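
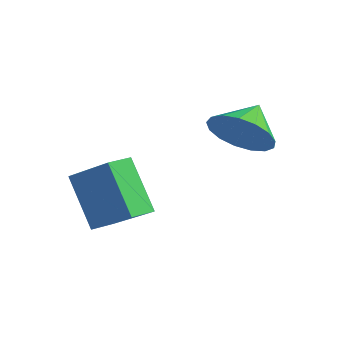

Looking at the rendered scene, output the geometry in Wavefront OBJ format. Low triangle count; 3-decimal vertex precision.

v -1.064 -1.162 -0.123
v -2.215 -1.203 1.513
v -1.192 -0.345 -0.192
v -2.342 -0.385 1.443
v 0.542 -0.815 1.017
v -0.608 -0.855 2.652
v 0.415 0.003 0.947
v -0.736 -0.038 2.583
v 1.081 2.388 3.612
v 1.863 2.317 4.294
v 0.579 3.352 4.288
v 2.029 2.641 3.955
v 1.979 2.907 3.537
v 1.722 3.055 3.137
v 1.319 3.049 2.845
v 0.861 2.892 2.729
v 0.453 2.62 2.816
v 0.19 2.294 3.084
v 0.13 1.99 3.474
v 0.288 1.777 3.895
v 0.628 1.704 4.251
v 1.071 1.788 4.461
v 1.517 2.009 4.476
f 2 4 1
f 5 2 1
f 1 4 3
f 3 5 1
f 2 8 4
f 6 2 5
f 6 8 2
f 4 8 3
f 7 5 3
f 3 8 7
f 7 6 5
f 8 6 7
f 10 9 12
f 10 12 11
f 12 9 13
f 12 13 11
f 13 9 14
f 13 14 11
f 14 9 15
f 14 15 11
f 15 9 16
f 15 16 11
f 16 9 17
f 16 17 11
f 17 9 18
f 17 18 11
f 18 9 19
f 18 19 11
f 19 9 20
f 19 20 11
f 20 9 21
f 20 21 11
f 21 9 22
f 21 22 11
f 22 9 23
f 22 23 11
f 23 9 10
f 23 10 11



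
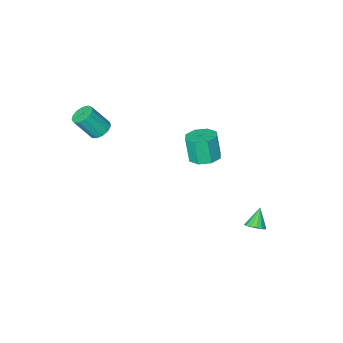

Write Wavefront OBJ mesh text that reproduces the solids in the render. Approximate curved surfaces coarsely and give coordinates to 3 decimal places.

v -2.661 3.975 -3.703
v -2.369 3.477 -3.756
v -3.259 3.525 -2.777
v -2.204 3.643 -3.569
v -2.162 3.899 -3.417
v -2.253 4.175 -3.342
v -2.454 4.397 -3.363
v -2.71 4.507 -3.475
v -2.953 4.473 -3.649
v -3.118 4.307 -3.836
v -3.16 4.051 -3.988
v -3.069 3.775 -4.063
v -2.868 3.553 -4.042
v -2.612 3.444 -3.93
v 2.996 -1.74 2.574
v 3.487 -1.941 2.198
v 4.255 -2.402 3.451
v 3.764 -2.2 3.826
v 3.559 -1.592 2.283
v 4.326 -2.053 3.536
v 3.451 -1.29 2.46
v 4.219 -1.751 3.713
v 3.2 -1.13 2.673
v 3.967 -1.591 3.926
v 2.883 -1.164 2.854
v 3.651 -1.625 4.107
v 2.603 -1.381 2.946
v 3.37 -1.842 4.199
v 2.447 -1.712 2.92
v 3.215 -2.173 4.173
v 2.466 -2.051 2.784
v 3.233 -2.512 4.037
v 2.653 -2.292 2.581
v 3.421 -2.752 3.834
v 2.949 -2.357 2.375
v 3.717 -2.818 3.628
v 3.26 -2.226 2.233
v 4.028 -2.687 3.486
v -3.28 -1.716 -2.708
v -2.547 -1.212 -2.573
v -2.546 -1.62 -1.057
v -3.28 -2.124 -1.192
v -3.131 -0.859 -2.477
v -3.13 -1.267 -0.961
v -3.802 -1.008 -2.517
v -3.802 -1.416 -1.001
v -4.168 -1.572 -2.669
v -4.167 -1.98 -1.153
v -4.014 -2.22 -2.843
v -4.013 -2.628 -1.327
v -3.43 -2.573 -2.939
v -3.429 -2.981 -1.423
v -2.758 -2.424 -2.899
v -2.758 -2.832 -1.383
v -2.393 -1.86 -2.747
v -2.392 -2.268 -1.231
f 2 1 4
f 2 4 3
f 4 1 5
f 4 5 3
f 5 1 6
f 5 6 3
f 6 1 7
f 6 7 3
f 7 1 8
f 7 8 3
f 8 1 9
f 8 9 3
f 9 1 10
f 9 10 3
f 10 1 11
f 10 11 3
f 11 1 12
f 11 12 3
f 12 1 13
f 12 13 3
f 13 1 14
f 13 14 3
f 14 1 2
f 14 2 3
f 16 15 19
f 16 19 17
f 17 19 20
f 17 20 18
f 19 15 21
f 19 21 20
f 20 21 22
f 20 22 18
f 21 15 23
f 21 23 22
f 22 23 24
f 22 24 18
f 23 15 25
f 23 25 24
f 24 25 26
f 24 26 18
f 25 15 27
f 25 27 26
f 26 27 28
f 26 28 18
f 27 15 29
f 27 29 28
f 28 29 30
f 28 30 18
f 29 15 31
f 29 31 30
f 30 31 32
f 30 32 18
f 31 15 33
f 31 33 32
f 32 33 34
f 32 34 18
f 33 15 35
f 33 35 34
f 34 35 36
f 34 36 18
f 35 15 37
f 35 37 36
f 36 37 38
f 36 38 18
f 37 15 16
f 37 16 38
f 38 16 17
f 38 17 18
f 40 39 43
f 40 43 41
f 41 43 44
f 41 44 42
f 43 39 45
f 43 45 44
f 44 45 46
f 44 46 42
f 45 39 47
f 45 47 46
f 46 47 48
f 46 48 42
f 47 39 49
f 47 49 48
f 48 49 50
f 48 50 42
f 49 39 51
f 49 51 50
f 50 51 52
f 50 52 42
f 51 39 53
f 51 53 52
f 52 53 54
f 52 54 42
f 53 39 55
f 53 55 54
f 54 55 56
f 54 56 42
f 55 39 40
f 55 40 56
f 56 40 41
f 56 41 42



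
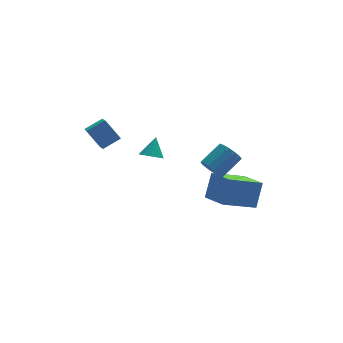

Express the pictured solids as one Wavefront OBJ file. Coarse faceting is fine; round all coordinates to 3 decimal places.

v 0.469 -2.738 -1.257
v 0.872 -3.039 -1.669
v 1.914 -2.623 -0.954
v 1.511 -2.322 -0.543
v 0.835 -2.729 -1.795
v 1.876 -2.313 -1.08
v 0.699 -2.422 -1.777
v 1.741 -2.006 -1.062
v 0.502 -2.199 -1.619
v 1.544 -1.783 -0.904
v 0.296 -2.121 -1.365
v 1.338 -1.705 -0.65
v 0.137 -2.208 -1.082
v 1.178 -1.792 -0.367
v 0.066 -2.437 -0.846
v 1.108 -2.021 -0.131
v 0.104 -2.747 -0.72
v 1.145 -2.331 -0.005
v 0.239 -3.054 -0.738
v 1.281 -2.638 -0.023
v 0.436 -3.277 -0.896
v 1.478 -2.861 -0.181
v 0.642 -3.355 -1.15
v 1.684 -2.939 -0.435
v 0.802 -3.268 -1.433
v 1.843 -2.852 -0.718
v 2.632 -2.786 -4.375
v 0.957 -2.921 -3.651
v 2.296 -1.304 -4.875
v 0.621 -1.439 -4.151
v 3.119 -2.261 -3.149
v 1.444 -2.396 -2.425
v 2.783 -0.779 -3.649
v 1.108 -0.914 -2.925
v -1.938 -1.39 -0.743
v -1.491 -1.775 -0.716
v -1.542 -0.87 0.103
v -1.39 -1.499 -0.933
v -1.499 -1.183 -1.077
v -1.775 -0.945 -1.094
v -2.113 -0.878 -0.977
v -2.385 -1.006 -0.77
v -2.486 -1.282 -0.554
v -2.378 -1.598 -0.409
v -2.102 -1.836 -0.392
v -1.763 -1.903 -0.51
v -4.393 0.868 0.12
v -4.505 -0.039 0.637
v -3.518 1.001 0.541
v -3.63 0.094 1.058
v -3.85 0.266 -0.818
v -3.962 -0.641 -0.301
v -2.975 0.399 -0.397
v -3.087 -0.508 0.12
f 2 1 5
f 2 5 3
f 3 5 6
f 3 6 4
f 5 1 7
f 5 7 6
f 6 7 8
f 6 8 4
f 7 1 9
f 7 9 8
f 8 9 10
f 8 10 4
f 9 1 11
f 9 11 10
f 10 11 12
f 10 12 4
f 11 1 13
f 11 13 12
f 12 13 14
f 12 14 4
f 13 1 15
f 13 15 14
f 14 15 16
f 14 16 4
f 15 1 17
f 15 17 16
f 16 17 18
f 16 18 4
f 17 1 19
f 17 19 18
f 18 19 20
f 18 20 4
f 19 1 21
f 19 21 20
f 20 21 22
f 20 22 4
f 21 1 23
f 21 23 22
f 22 23 24
f 22 24 4
f 23 1 25
f 23 25 24
f 24 25 26
f 24 26 4
f 25 1 2
f 25 2 26
f 26 2 3
f 26 3 4
f 28 30 27
f 31 28 27
f 27 30 29
f 29 31 27
f 28 34 30
f 32 28 31
f 32 34 28
f 30 34 29
f 33 31 29
f 29 34 33
f 33 32 31
f 34 32 33
f 36 35 38
f 36 38 37
f 38 35 39
f 38 39 37
f 39 35 40
f 39 40 37
f 40 35 41
f 40 41 37
f 41 35 42
f 41 42 37
f 42 35 43
f 42 43 37
f 43 35 44
f 43 44 37
f 44 35 45
f 44 45 37
f 45 35 46
f 45 46 37
f 46 35 36
f 46 36 37
f 48 50 47
f 51 48 47
f 47 50 49
f 49 51 47
f 48 54 50
f 52 48 51
f 52 54 48
f 50 54 49
f 53 51 49
f 49 54 53
f 53 52 51
f 54 52 53



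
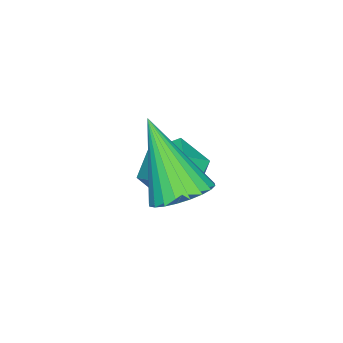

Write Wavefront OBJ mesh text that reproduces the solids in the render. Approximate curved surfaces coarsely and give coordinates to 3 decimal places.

v -0.921 0.205 -0.678
v -0.403 -0.06 -0.226
v -0.657 -0.64 -1.474
v -0.139 -0.905 -1.022
v -0.851 -0.972 -0.847
v -1.014 -0.45 -0.354
v -0.046 -0.25 -1.346
v -0.209 0.272 -0.853
v 0.137 -0.341 -0.639
v -0.36 -0.787 -0.33
v -0.7 0.087 -1.37
v -1.197 -0.359 -1.061
v 0.947 0.61 0.13
v 1.245 0.118 -0.1
v 0.493 -0.31 1.51
v 1.421 0.223 0.028
v 1.524 0.388 0.172
v 1.54 0.587 0.309
v 1.465 0.789 0.419
v 1.312 0.964 0.485
v 1.102 1.085 0.497
v 0.87 1.133 0.453
v 0.649 1.102 0.36
v 0.473 0.996 0.231
v 0.37 0.832 0.088
v 0.354 0.633 -0.05
v 0.429 0.431 -0.16
v 0.582 0.256 -0.226
v 0.792 0.135 -0.238
v 1.024 0.087 -0.194
f 1 12 6
f 1 6 2
f 1 2 8
f 1 8 11
f 1 11 12
f 2 6 10
f 6 12 5
f 12 11 3
f 11 8 7
f 8 2 9
f 4 10 5
f 4 5 3
f 4 3 7
f 4 7 9
f 4 9 10
f 5 10 6
f 3 5 12
f 7 3 11
f 9 7 8
f 10 9 2
f 14 13 16
f 14 16 15
f 16 13 17
f 16 17 15
f 17 13 18
f 17 18 15
f 18 13 19
f 18 19 15
f 19 13 20
f 19 20 15
f 20 13 21
f 20 21 15
f 21 13 22
f 21 22 15
f 22 13 23
f 22 23 15
f 23 13 24
f 23 24 15
f 24 13 25
f 24 25 15
f 25 13 26
f 25 26 15
f 26 13 27
f 26 27 15
f 27 13 28
f 27 28 15
f 28 13 29
f 28 29 15
f 29 13 30
f 29 30 15
f 30 13 14
f 30 14 15



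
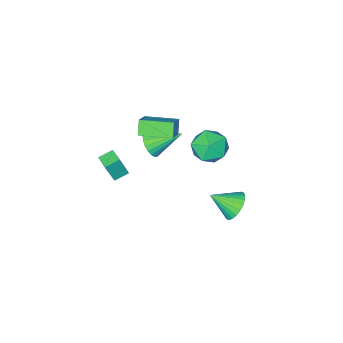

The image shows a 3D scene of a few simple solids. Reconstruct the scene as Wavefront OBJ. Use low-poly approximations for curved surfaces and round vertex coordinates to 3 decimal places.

v -2.44 3.436 0.187
v -1.939 3.274 -0.556
v -1.46 2.584 1.033
v -1.787 3.571 -0.433
v -1.734 3.847 -0.216
v -1.789 4.06 0.062
v -1.943 4.179 0.36
v -2.172 4.184 0.631
v -2.442 4.076 0.834
v -2.712 3.87 0.939
v -2.94 3.598 0.929
v -3.092 3.302 0.806
v -3.145 3.026 0.589
v -3.09 2.812 0.311
v -2.936 2.694 0.014
v -2.707 2.688 -0.257
v -2.437 2.797 -0.461
v -2.167 3.002 -0.565
v -2.932 1.061 1.619
v -2.073 1.134 2.374
v -3.907 0.046 2.826
v -3.048 0.119 3.581
v -3.664 1.05 3.323
v -3.062 1.677 2.576
v -2.918 -0.497 2.624
v -2.316 0.13 1.877
v -2.064 0.171 2.995
v -2.525 1.127 3.427
v -3.455 0.053 1.773
v -3.916 1.009 2.205
v -0.314 -3.502 -0.668
v 0.134 -3.696 0.633
v -0.079 -2.563 -0.609
v 0.368 -2.756 0.692
v 0.492 -3.684 -0.972
v 0.939 -3.877 0.329
v 0.726 -2.744 -0.913
v 1.174 -2.938 0.388
v -2.932 -2.043 1.483
v -3.311 -2.452 2.264
v -2.064 -1.35 2.268
v -2.443 -1.76 3.049
v -1.697 -3.44 1.351
v -2.076 -3.85 2.132
v -0.829 -2.748 2.136
v -1.208 -3.157 2.917
v -2.409 -3.758 -0.472
v -1.767 -3.435 0.018
v -3.691 -2.702 0.512
v -1.781 -3.197 -0.255
v -1.903 -3.057 -0.565
v -2.113 -3.037 -0.859
v -2.374 -3.143 -1.086
v -2.641 -3.354 -1.207
v -2.868 -3.636 -1.201
v -3.016 -3.938 -1.069
v -3.059 -4.21 -0.833
v -2.99 -4.403 -0.536
v -2.82 -4.485 -0.227
v -2.579 -4.441 0.04
v -2.309 -4.279 0.218
v -2.056 -4.027 0.276
v -1.865 -3.728 0.206
f 2 1 4
f 2 4 3
f 4 1 5
f 4 5 3
f 5 1 6
f 5 6 3
f 6 1 7
f 6 7 3
f 7 1 8
f 7 8 3
f 8 1 9
f 8 9 3
f 9 1 10
f 9 10 3
f 10 1 11
f 10 11 3
f 11 1 12
f 11 12 3
f 12 1 13
f 12 13 3
f 13 1 14
f 13 14 3
f 14 1 15
f 14 15 3
f 15 1 16
f 15 16 3
f 16 1 17
f 16 17 3
f 17 1 18
f 17 18 3
f 18 1 2
f 18 2 3
f 19 30 24
f 19 24 20
f 19 20 26
f 19 26 29
f 19 29 30
f 20 24 28
f 24 30 23
f 30 29 21
f 29 26 25
f 26 20 27
f 22 28 23
f 22 23 21
f 22 21 25
f 22 25 27
f 22 27 28
f 23 28 24
f 21 23 30
f 25 21 29
f 27 25 26
f 28 27 20
f 32 34 31
f 35 32 31
f 31 34 33
f 33 35 31
f 32 38 34
f 36 32 35
f 36 38 32
f 34 38 33
f 37 35 33
f 33 38 37
f 37 36 35
f 38 36 37
f 40 42 39
f 43 40 39
f 39 42 41
f 41 43 39
f 40 46 42
f 44 40 43
f 44 46 40
f 42 46 41
f 45 43 41
f 41 46 45
f 45 44 43
f 46 44 45
f 48 47 50
f 48 50 49
f 50 47 51
f 50 51 49
f 51 47 52
f 51 52 49
f 52 47 53
f 52 53 49
f 53 47 54
f 53 54 49
f 54 47 55
f 54 55 49
f 55 47 56
f 55 56 49
f 56 47 57
f 56 57 49
f 57 47 58
f 57 58 49
f 58 47 59
f 58 59 49
f 59 47 60
f 59 60 49
f 60 47 61
f 60 61 49
f 61 47 62
f 61 62 49
f 62 47 63
f 62 63 49
f 63 47 48
f 63 48 49



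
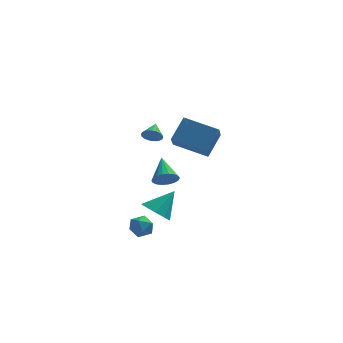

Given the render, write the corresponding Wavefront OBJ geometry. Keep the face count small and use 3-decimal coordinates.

v -2.565 -1.916 -3.678
v -2.068 -1.389 -3.294
v -1.852 -2.931 -3.206
v -1.355 -2.404 -2.822
v -2.129 -2.497 -2.567
v -2.569 -1.87 -2.859
v -1.351 -2.45 -3.641
v -1.791 -1.823 -3.933
v -1.317 -1.719 -3.271
v -1.798 -1.748 -2.608
v -2.122 -2.572 -3.892
v -2.603 -2.601 -3.229
v -1.362 -1.33 3.648
v -1.15 -1.088 3.106
v -1.198 -0.39 4.132
v -1.391 -1.038 3.09
v -1.626 -1.032 3.16
v -1.822 -1.072 3.303
v -1.948 -1.151 3.499
v -1.984 -1.257 3.718
v -1.926 -1.374 3.926
v -1.782 -1.485 4.091
v -1.574 -1.572 4.19
v -1.334 -1.622 4.205
v -1.098 -1.628 4.136
v -0.902 -1.588 3.993
v -0.777 -1.509 3.797
v -0.74 -1.403 3.578
v -0.799 -1.285 3.37
v -0.943 -1.175 3.204
v -0.74 1.746 -1.539
v -0.008 2.05 -1.785
v -1.04 3.274 -0.541
v -0.24 2.174 -2.044
v -0.571 2.213 -2.204
v -0.935 2.159 -2.231
v -1.261 2.024 -2.122
v -1.483 1.833 -1.897
v -1.559 1.625 -1.601
v -1.472 1.441 -1.293
v -1.24 1.317 -1.033
v -0.909 1.279 -0.874
v -0.544 1.332 -0.846
v -0.219 1.467 -0.956
v 0.004 1.658 -1.181
v 0.079 1.866 -1.476
v -1.285 0.651 -3.699
v -0.826 1.265 -4.432
v -0.215 1.449 -2.361
v -1.351 1.582 -4.201
v -1.851 1.544 -3.779
v -2.134 1.165 -3.327
v -2.093 0.589 -3.016
v -1.744 0.037 -2.967
v -1.219 -0.28 -3.197
v -0.719 -0.242 -3.619
v -0.436 0.137 -4.072
v -0.477 0.713 -4.382
v 1.777 -1.174 1.957
v 1.721 -2.879 3.248
v -0.216 -0.615 2.609
v -0.272 -2.321 3.9
v 2.452 -0.239 3.22
v 2.396 -1.945 4.511
v 0.459 0.319 3.872
v 0.403 -1.386 5.163
f 1 12 6
f 1 6 2
f 1 2 8
f 1 8 11
f 1 11 12
f 2 6 10
f 6 12 5
f 12 11 3
f 11 8 7
f 8 2 9
f 4 10 5
f 4 5 3
f 4 3 7
f 4 7 9
f 4 9 10
f 5 10 6
f 3 5 12
f 7 3 11
f 9 7 8
f 10 9 2
f 14 13 16
f 14 16 15
f 16 13 17
f 16 17 15
f 17 13 18
f 17 18 15
f 18 13 19
f 18 19 15
f 19 13 20
f 19 20 15
f 20 13 21
f 20 21 15
f 21 13 22
f 21 22 15
f 22 13 23
f 22 23 15
f 23 13 24
f 23 24 15
f 24 13 25
f 24 25 15
f 25 13 26
f 25 26 15
f 26 13 27
f 26 27 15
f 27 13 28
f 27 28 15
f 28 13 29
f 28 29 15
f 29 13 30
f 29 30 15
f 30 13 14
f 30 14 15
f 32 31 34
f 32 34 33
f 34 31 35
f 34 35 33
f 35 31 36
f 35 36 33
f 36 31 37
f 36 37 33
f 37 31 38
f 37 38 33
f 38 31 39
f 38 39 33
f 39 31 40
f 39 40 33
f 40 31 41
f 40 41 33
f 41 31 42
f 41 42 33
f 42 31 43
f 42 43 33
f 43 31 44
f 43 44 33
f 44 31 45
f 44 45 33
f 45 31 46
f 45 46 33
f 46 31 32
f 46 32 33
f 48 47 50
f 48 50 49
f 50 47 51
f 50 51 49
f 51 47 52
f 51 52 49
f 52 47 53
f 52 53 49
f 53 47 54
f 53 54 49
f 54 47 55
f 54 55 49
f 55 47 56
f 55 56 49
f 56 47 57
f 56 57 49
f 57 47 58
f 57 58 49
f 58 47 48
f 58 48 49
f 60 62 59
f 63 60 59
f 59 62 61
f 61 63 59
f 60 66 62
f 64 60 63
f 64 66 60
f 62 66 61
f 65 63 61
f 61 66 65
f 65 64 63
f 66 64 65



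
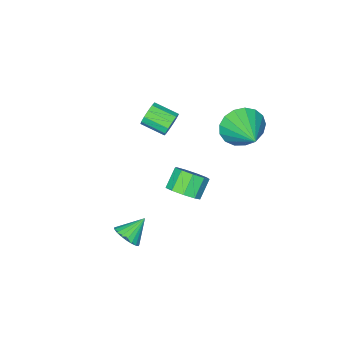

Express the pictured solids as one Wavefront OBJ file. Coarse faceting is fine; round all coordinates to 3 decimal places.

v -1.017 -0.47 -0.852
v -0.418 -0.506 -0.264
v -1.204 -0.766 0.52
v -1.803 -0.73 -0.068
v -0.629 0.027 -0.298
v -1.414 -0.232 0.486
v -1.021 0.328 -0.591
v -1.806 0.069 0.193
v -1.411 0.255 -1.007
v -2.197 -0.004 -0.222
v -1.618 -0.157 -1.349
v -2.403 -0.417 -0.565
v -1.543 -0.716 -1.46
v -2.328 -0.975 -0.675
v -1.222 -1.16 -1.286
v -2.008 -1.419 -0.501
v -0.806 -1.281 -0.909
v -1.591 -1.541 -0.124
v -0.488 -1.023 -0.506
v -1.274 -1.283 0.279
v -2.151 -2.527 1.978
v -1.919 -2.224 2.516
v -1.417 -3.29 2.9
v -1.649 -3.593 2.362
v -2.257 -2.351 2.605
v -1.755 -3.417 2.989
v -2.561 -2.534 2.495
v -2.059 -3.6 2.879
v -2.735 -2.714 2.221
v -2.233 -3.781 2.605
v -2.724 -2.835 1.869
v -2.222 -3.902 2.253
v -2.531 -2.859 1.552
v -2.029 -3.925 1.936
v -2.217 -2.776 1.371
v -1.715 -3.843 1.755
v -1.882 -2.615 1.382
v -1.38 -3.681 1.766
v -1.633 -2.425 1.582
v -1.131 -3.492 1.966
v -1.548 -2.268 1.908
v -1.046 -3.335 2.292
v -1.655 -2.193 2.257
v -1.152 -3.259 2.641
v 2.19 -0.551 -1.924
v 2.549 -0.943 -1.438
v 1.23 -0.429 -1.116
v 2.639 -0.665 -1.373
v 2.652 -0.367 -1.403
v 2.584 -0.101 -1.523
v 2.449 0.087 -1.712
v 2.268 0.165 -1.938
v 2.074 0.119 -2.162
v 1.9 -0.043 -2.344
v 1.776 -0.292 -2.454
v 1.724 -0.586 -2.472
v 1.752 -0.874 -2.395
v 1.855 -1.106 -2.237
v 2.017 -1.243 -2.025
v 2.208 -1.259 -1.795
v 2.396 -1.153 -1.588
v -3.83 0.318 2.838
v -3.274 0.423 1.906
v -3.09 1.942 3.462
v -3.725 0.666 1.81
v -4.201 0.829 1.949
v -4.591 0.875 2.292
v -4.807 0.793 2.76
v -4.799 0.603 3.246
v -4.569 0.347 3.638
v -4.169 0.085 3.847
v -3.692 -0.124 3.825
v -3.246 -0.231 3.576
v -2.934 -0.213 3.159
v -2.826 -0.073 2.668
v -2.949 0.157 2.216
f 2 1 5
f 2 5 3
f 3 5 6
f 3 6 4
f 5 1 7
f 5 7 6
f 6 7 8
f 6 8 4
f 7 1 9
f 7 9 8
f 8 9 10
f 8 10 4
f 9 1 11
f 9 11 10
f 10 11 12
f 10 12 4
f 11 1 13
f 11 13 12
f 12 13 14
f 12 14 4
f 13 1 15
f 13 15 14
f 14 15 16
f 14 16 4
f 15 1 17
f 15 17 16
f 16 17 18
f 16 18 4
f 17 1 19
f 17 19 18
f 18 19 20
f 18 20 4
f 19 1 2
f 19 2 20
f 20 2 3
f 20 3 4
f 22 21 25
f 22 25 23
f 23 25 26
f 23 26 24
f 25 21 27
f 25 27 26
f 26 27 28
f 26 28 24
f 27 21 29
f 27 29 28
f 28 29 30
f 28 30 24
f 29 21 31
f 29 31 30
f 30 31 32
f 30 32 24
f 31 21 33
f 31 33 32
f 32 33 34
f 32 34 24
f 33 21 35
f 33 35 34
f 34 35 36
f 34 36 24
f 35 21 37
f 35 37 36
f 36 37 38
f 36 38 24
f 37 21 39
f 37 39 38
f 38 39 40
f 38 40 24
f 39 21 41
f 39 41 40
f 40 41 42
f 40 42 24
f 41 21 43
f 41 43 42
f 42 43 44
f 42 44 24
f 43 21 22
f 43 22 44
f 44 22 23
f 44 23 24
f 46 45 48
f 46 48 47
f 48 45 49
f 48 49 47
f 49 45 50
f 49 50 47
f 50 45 51
f 50 51 47
f 51 45 52
f 51 52 47
f 52 45 53
f 52 53 47
f 53 45 54
f 53 54 47
f 54 45 55
f 54 55 47
f 55 45 56
f 55 56 47
f 56 45 57
f 56 57 47
f 57 45 58
f 57 58 47
f 58 45 59
f 58 59 47
f 59 45 60
f 59 60 47
f 60 45 61
f 60 61 47
f 61 45 46
f 61 46 47
f 63 62 65
f 63 65 64
f 65 62 66
f 65 66 64
f 66 62 67
f 66 67 64
f 67 62 68
f 67 68 64
f 68 62 69
f 68 69 64
f 69 62 70
f 69 70 64
f 70 62 71
f 70 71 64
f 71 62 72
f 71 72 64
f 72 62 73
f 72 73 64
f 73 62 74
f 73 74 64
f 74 62 75
f 74 75 64
f 75 62 76
f 75 76 64
f 76 62 63
f 76 63 64



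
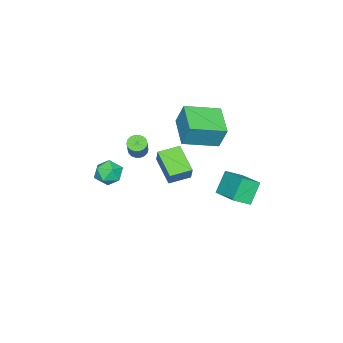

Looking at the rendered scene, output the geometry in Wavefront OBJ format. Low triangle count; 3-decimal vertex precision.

v 3.35 -0.071 0.698
v 4.056 0.366 1.028
v 3.724 -1.246 1.452
v 4.43 -0.809 1.782
v 3.604 -0.575 2.029
v 3.373 0.152 1.563
v 4.407 -1.032 0.917
v 4.176 -0.305 0.451
v 4.71 -0.228 1.164
v 4.213 0.055 1.851
v 3.567 -0.935 0.629
v 3.07 -0.652 1.316
v -3.57 0.175 -3.447
v -4.499 -1.248 -2.449
v -3.041 0.606 -2.341
v -3.97 -0.817 -1.343
v -2.49 -0.663 -3.637
v -3.419 -2.086 -2.639
v -1.961 -0.232 -2.531
v -2.89 -1.655 -1.533
v 0.185 -0.972 0.709
v 0.468 -0.634 0.349
v 1.479 -0.03 1.71
v 1.195 -0.368 2.071
v 0.277 -0.487 0.425
v 1.287 0.118 1.787
v 0.067 -0.435 0.558
v 1.077 0.169 1.92
v -0.12 -0.49 0.721
v 0.891 0.114 2.083
v -0.246 -0.641 0.882
v 0.765 -0.037 2.243
v -0.287 -0.857 1.008
v 0.724 -0.253 2.37
v -0.234 -1.096 1.075
v 0.776 -0.492 2.437
v -0.099 -1.31 1.07
v 0.912 -0.706 2.431
v 0.093 -1.458 0.993
v 1.103 -0.853 2.355
v 0.303 -1.509 0.86
v 1.313 -0.905 2.222
v 0.489 -1.454 0.697
v 1.5 -0.85 2.059
v 0.615 -1.303 0.537
v 1.626 -0.699 1.898
v 0.656 -1.087 0.41
v 1.667 -0.483 1.772
v 0.604 -0.848 0.343
v 1.614 -0.244 1.705
v -4.106 3.289 -2.432
v -3.33 2.587 -1.845
v -3.053 5.014 -1.761
v -2.276 4.312 -1.175
v -3.184 3.228 -3.725
v -2.407 2.526 -3.139
v -2.13 4.953 -3.055
v -1.354 4.251 -2.468
v -1.581 0.381 2.573
v -1.538 0.935 4.009
v -3.082 1.87 2.043
v -3.039 2.424 3.479
v -0.081 1.696 2.021
v -0.038 2.25 3.457
v -1.582 3.185 1.491
v -1.539 3.739 2.927
f 1 12 6
f 1 6 2
f 1 2 8
f 1 8 11
f 1 11 12
f 2 6 10
f 6 12 5
f 12 11 3
f 11 8 7
f 8 2 9
f 4 10 5
f 4 5 3
f 4 3 7
f 4 7 9
f 4 9 10
f 5 10 6
f 3 5 12
f 7 3 11
f 9 7 8
f 10 9 2
f 14 16 13
f 17 14 13
f 13 16 15
f 15 17 13
f 14 20 16
f 18 14 17
f 18 20 14
f 16 20 15
f 19 17 15
f 15 20 19
f 19 18 17
f 20 18 19
f 22 21 25
f 22 25 23
f 23 25 26
f 23 26 24
f 25 21 27
f 25 27 26
f 26 27 28
f 26 28 24
f 27 21 29
f 27 29 28
f 28 29 30
f 28 30 24
f 29 21 31
f 29 31 30
f 30 31 32
f 30 32 24
f 31 21 33
f 31 33 32
f 32 33 34
f 32 34 24
f 33 21 35
f 33 35 34
f 34 35 36
f 34 36 24
f 35 21 37
f 35 37 36
f 36 37 38
f 36 38 24
f 37 21 39
f 37 39 38
f 38 39 40
f 38 40 24
f 39 21 41
f 39 41 40
f 40 41 42
f 40 42 24
f 41 21 43
f 41 43 42
f 42 43 44
f 42 44 24
f 43 21 45
f 43 45 44
f 44 45 46
f 44 46 24
f 45 21 47
f 45 47 46
f 46 47 48
f 46 48 24
f 47 21 49
f 47 49 48
f 48 49 50
f 48 50 24
f 49 21 22
f 49 22 50
f 50 22 23
f 50 23 24
f 52 54 51
f 55 52 51
f 51 54 53
f 53 55 51
f 52 58 54
f 56 52 55
f 56 58 52
f 54 58 53
f 57 55 53
f 53 58 57
f 57 56 55
f 58 56 57
f 60 62 59
f 63 60 59
f 59 62 61
f 61 63 59
f 60 66 62
f 64 60 63
f 64 66 60
f 62 66 61
f 65 63 61
f 61 66 65
f 65 64 63
f 66 64 65



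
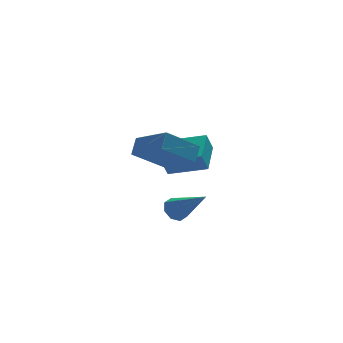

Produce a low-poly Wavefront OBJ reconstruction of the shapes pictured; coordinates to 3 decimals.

v 2.17 0.742 0.336
v 1.829 0.662 1.219
v 2.992 2.311 0.794
v 2.652 2.232 1.677
v 3.708 -0.212 0.843
v 3.368 -0.291 1.726
v 4.531 1.358 1.301
v 4.19 1.278 2.184
v 2.177 -0.257 -1.411
v 2.644 -0.411 -1.865
v 3.043 -1.703 -0.029
v 2.79 -0.029 -1.556
v 2.576 0.22 -1.162
v 2.129 0.19 -0.913
v 1.709 -0.102 -0.956
v 1.564 -0.485 -1.265
v 1.777 -0.733 -1.659
v 2.225 -0.703 -1.908
v -0.729 -2.908 3.782
v 0.062 -4.436 4.68
v -0.329 -2.339 4.399
v 0.461 -3.866 5.297
v 0.779 -2.774 2.683
v 1.569 -4.301 3.581
v 1.178 -2.204 3.3
v 1.969 -3.732 4.198
f 2 4 1
f 5 2 1
f 1 4 3
f 3 5 1
f 2 8 4
f 6 2 5
f 6 8 2
f 4 8 3
f 7 5 3
f 3 8 7
f 7 6 5
f 8 6 7
f 10 9 12
f 10 12 11
f 12 9 13
f 12 13 11
f 13 9 14
f 13 14 11
f 14 9 15
f 14 15 11
f 15 9 16
f 15 16 11
f 16 9 17
f 16 17 11
f 17 9 18
f 17 18 11
f 18 9 10
f 18 10 11
f 20 22 19
f 23 20 19
f 19 22 21
f 21 23 19
f 20 26 22
f 24 20 23
f 24 26 20
f 22 26 21
f 25 23 21
f 21 26 25
f 25 24 23
f 26 24 25



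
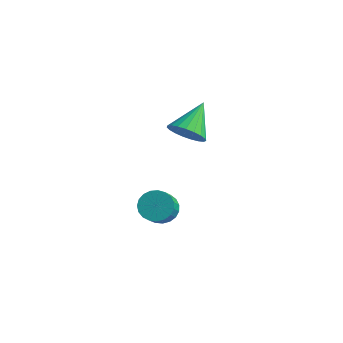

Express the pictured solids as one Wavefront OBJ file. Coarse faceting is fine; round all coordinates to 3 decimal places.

v 3.583 -2.317 0.684
v 4.009 -2.793 0.063
v 4.483 -3.898 1.236
v 4.057 -3.423 1.856
v 4.273 -2.559 0.176
v 4.747 -3.665 1.349
v 4.418 -2.284 0.377
v 4.892 -3.39 1.55
v 4.418 -2.015 0.631
v 4.892 -3.12 1.804
v 4.274 -1.798 0.894
v 4.748 -2.903 2.067
v 4.011 -1.67 1.12
v 4.485 -2.776 2.293
v 3.673 -1.655 1.271
v 4.147 -2.76 2.444
v 3.32 -1.754 1.321
v 3.794 -2.859 2.493
v 3.012 -1.951 1.26
v 3.487 -3.056 2.433
v 2.803 -2.211 1.099
v 3.278 -3.316 2.272
v 2.729 -2.489 0.867
v 3.203 -3.594 2.04
v 2.802 -2.738 0.603
v 3.277 -3.843 1.776
v 3.011 -2.914 0.353
v 3.485 -4.019 1.526
v 3.318 -2.987 0.16
v 3.792 -4.092 1.333
v 3.671 -2.944 0.058
v 4.145 -4.049 1.23
v 1.823 2.337 2.484
v 2.175 1.775 3.337
v 1.657 4.103 3.716
v 2.559 1.932 3.163
v 2.815 2.159 2.872
v 2.9 2.417 2.514
v 2.798 2.66 2.151
v 2.528 2.848 1.845
v 2.136 2.947 1.65
v 1.69 2.941 1.599
v 1.267 2.83 1.701
v 0.94 2.634 1.939
v 0.766 2.387 2.27
v 0.774 2.13 2.639
v 0.964 1.91 2.981
v 1.303 1.763 3.237
v 1.731 1.715 3.363
f 2 1 5
f 2 5 3
f 3 5 6
f 3 6 4
f 5 1 7
f 5 7 6
f 6 7 8
f 6 8 4
f 7 1 9
f 7 9 8
f 8 9 10
f 8 10 4
f 9 1 11
f 9 11 10
f 10 11 12
f 10 12 4
f 11 1 13
f 11 13 12
f 12 13 14
f 12 14 4
f 13 1 15
f 13 15 14
f 14 15 16
f 14 16 4
f 15 1 17
f 15 17 16
f 16 17 18
f 16 18 4
f 17 1 19
f 17 19 18
f 18 19 20
f 18 20 4
f 19 1 21
f 19 21 20
f 20 21 22
f 20 22 4
f 21 1 23
f 21 23 22
f 22 23 24
f 22 24 4
f 23 1 25
f 23 25 24
f 24 25 26
f 24 26 4
f 25 1 27
f 25 27 26
f 26 27 28
f 26 28 4
f 27 1 29
f 27 29 28
f 28 29 30
f 28 30 4
f 29 1 31
f 29 31 30
f 30 31 32
f 30 32 4
f 31 1 2
f 31 2 32
f 32 2 3
f 32 3 4
f 34 33 36
f 34 36 35
f 36 33 37
f 36 37 35
f 37 33 38
f 37 38 35
f 38 33 39
f 38 39 35
f 39 33 40
f 39 40 35
f 40 33 41
f 40 41 35
f 41 33 42
f 41 42 35
f 42 33 43
f 42 43 35
f 43 33 44
f 43 44 35
f 44 33 45
f 44 45 35
f 45 33 46
f 45 46 35
f 46 33 47
f 46 47 35
f 47 33 48
f 47 48 35
f 48 33 49
f 48 49 35
f 49 33 34
f 49 34 35



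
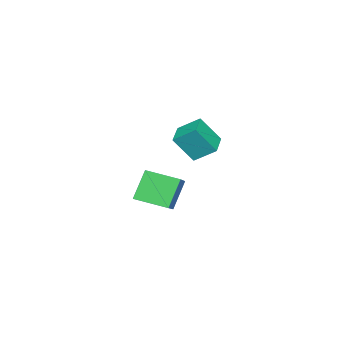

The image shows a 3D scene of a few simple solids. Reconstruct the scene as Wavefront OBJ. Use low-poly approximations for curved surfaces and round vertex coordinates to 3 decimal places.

v -2.598 1.719 -3.877
v -2.082 0.807 -2.439
v -2.877 2.865 -3.05
v -2.36 1.952 -1.612
v -1.24 2.188 -4.068
v -0.723 1.275 -2.63
v -1.518 3.333 -3.241
v -1.002 2.421 -1.803
v 2.647 1.933 -3.288
v 4.304 2.603 -2.285
v 2.217 3.592 -3.688
v 3.875 4.262 -2.684
v 3.605 1.818 -4.796
v 5.263 2.488 -3.792
v 3.176 3.477 -5.195
v 4.833 4.147 -4.192
f 2 4 1
f 5 2 1
f 1 4 3
f 3 5 1
f 2 8 4
f 6 2 5
f 6 8 2
f 4 8 3
f 7 5 3
f 3 8 7
f 7 6 5
f 8 6 7
f 10 12 9
f 13 10 9
f 9 12 11
f 11 13 9
f 10 16 12
f 14 10 13
f 14 16 10
f 12 16 11
f 15 13 11
f 11 16 15
f 15 14 13
f 16 14 15



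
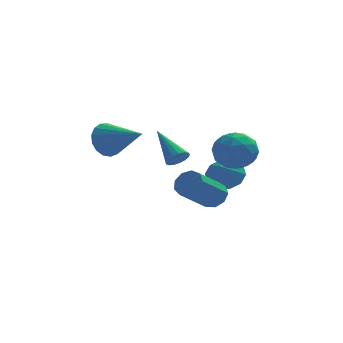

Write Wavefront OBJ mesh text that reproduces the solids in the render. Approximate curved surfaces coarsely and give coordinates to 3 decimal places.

v -3.989 0.235 -0.731
v -3.405 0.506 -1.317
v -2.651 -0.995 0.031
v -3.351 0.764 -0.995
v -3.443 0.902 -0.613
v -3.659 0.886 -0.258
v -3.951 0.722 -0.011
v -4.252 0.445 0.071
v -4.492 0.121 -0.031
v -4.617 -0.177 -0.293
v -4.598 -0.381 -0.656
v -4.439 -0.444 -1.036
v -4.177 -0.351 -1.346
v -3.872 -0.124 -1.515
v -3.593 0.185 -1.505
v 0.791 0.72 -1.009
v 1.752 0.45 -0.983
v 0.408 -0.71 -1.657
v 1.369 -0.98 -1.631
v 0.856 -0.879 -0.78
v 1.092 0.005 -0.38
v 1.068 -0.265 -2.26
v 1.304 0.619 -1.86
v 1.923 -0.158 -1.756
v 1.792 -0.538 -0.842
v 0.368 0.278 -1.798
v 0.237 -0.102 -0.884
v 1.305 0.711 -0.939
v 0.855 -0.971 -1.701
v 0.553 -0.911 -1.201
v 1.118 -1.07 -1.186
v 0.917 0.449 -0.584
v 1.482 0.29 -0.569
v 0.955 -0.491 -0.45
v 0.678 -0.55 -2.071
v 1.243 -0.709 -2.056
v 1.042 0.81 -1.454
v 1.607 0.651 -1.439
v 1.205 0.231 -2.19
v 1.971 0.195 -1.378
v 1.746 -0.646 -1.759
v 1.569 -0.226 -2.129
v 1.708 0.294 -1.894
v 1.894 -0.028 -0.841
v 1.669 -0.869 -1.222
v 1.367 -0.81 -0.722
v 1.506 -0.29 -0.486
v 1.995 -0.386 -1.295
v 0.491 0.609 -1.418
v 0.266 -0.232 -1.799
v 0.654 0.03 -2.154
v 0.793 0.55 -1.918
v 0.414 0.386 -0.881
v 0.189 -0.455 -1.262
v 0.452 -0.554 -0.746
v 0.591 -0.034 -0.511
v 0.165 0.126 -1.345
v 0.058 -2.021 -2.955
v 0.417 -2.558 -3.09
v -0.659 -3.556 -1.981
v -1.018 -3.019 -1.845
v 0.588 -2.344 -2.732
v -0.488 -3.343 -1.622
v 0.512 -1.979 -2.477
v -0.564 -2.978 -1.368
v 0.223 -1.633 -2.446
v -0.853 -2.632 -1.337
v -0.143 -1.469 -2.653
v -1.219 -2.468 -1.544
v -0.415 -1.563 -3.001
v -1.491 -2.561 -1.892
v -0.466 -1.871 -3.327
v -1.542 -2.869 -2.218
v -0.271 -2.249 -3.479
v -1.347 -3.247 -2.37
v 0.077 -2.52 -3.386
v -0.999 -3.519 -2.276
v -1.139 0.828 -2.09
v -0.721 0.78 -1.736
v -1.901 2.152 -1.01
v -0.64 0.965 -1.904
v -0.672 1.118 -2.116
v -0.812 1.205 -2.321
v -1.027 1.206 -2.474
v -1.267 1.121 -2.538
v -1.478 0.968 -2.5
v -1.612 0.783 -2.368
v -1.637 0.609 -2.172
v -1.548 0.485 -1.958
v -1.366 0.44 -1.773
v -1.131 0.483 -1.662
v -0.899 0.606 -1.648
v 0.872 1.666 -3.366
v 1.257 2.137 -2.759
v 0.588 0.954 -2.634
v 0.752 2.299 -2.797
v 0.293 2.219 -3.053
v 0.055 1.928 -3.428
v 0.129 1.536 -3.78
v 0.487 1.194 -3.974
v 0.991 1.032 -3.935
v 1.451 1.112 -3.68
v 1.689 1.404 -3.304
v 1.615 1.795 -2.953
f 2 1 4
f 2 4 3
f 4 1 5
f 4 5 3
f 5 1 6
f 5 6 3
f 6 1 7
f 6 7 3
f 7 1 8
f 7 8 3
f 8 1 9
f 8 9 3
f 9 1 10
f 9 10 3
f 10 1 11
f 10 11 3
f 11 1 12
f 11 12 3
f 12 1 13
f 12 13 3
f 13 1 14
f 13 14 3
f 14 1 15
f 14 15 3
f 15 1 2
f 15 2 3
f 16 53 32
f 53 27 56
f 32 56 21
f 53 56 32
f 16 32 28
f 32 21 33
f 28 33 17
f 32 33 28
f 16 28 37
f 28 17 38
f 37 38 23
f 28 38 37
f 16 37 49
f 37 23 52
f 49 52 26
f 37 52 49
f 16 49 53
f 49 26 57
f 53 57 27
f 49 57 53
f 17 33 44
f 33 21 47
f 44 47 25
f 33 47 44
f 21 56 34
f 56 27 55
f 34 55 20
f 56 55 34
f 27 57 54
f 57 26 50
f 54 50 18
f 57 50 54
f 26 52 51
f 52 23 39
f 51 39 22
f 52 39 51
f 23 38 43
f 38 17 40
f 43 40 24
f 38 40 43
f 19 45 31
f 45 25 46
f 31 46 20
f 45 46 31
f 19 31 29
f 31 20 30
f 29 30 18
f 31 30 29
f 19 29 36
f 29 18 35
f 36 35 22
f 29 35 36
f 19 36 41
f 36 22 42
f 41 42 24
f 36 42 41
f 19 41 45
f 41 24 48
f 45 48 25
f 41 48 45
f 20 46 34
f 46 25 47
f 34 47 21
f 46 47 34
f 18 30 54
f 30 20 55
f 54 55 27
f 30 55 54
f 22 35 51
f 35 18 50
f 51 50 26
f 35 50 51
f 24 42 43
f 42 22 39
f 43 39 23
f 42 39 43
f 25 48 44
f 48 24 40
f 44 40 17
f 48 40 44
f 59 58 62
f 59 62 60
f 60 62 63
f 60 63 61
f 62 58 64
f 62 64 63
f 63 64 65
f 63 65 61
f 64 58 66
f 64 66 65
f 65 66 67
f 65 67 61
f 66 58 68
f 66 68 67
f 67 68 69
f 67 69 61
f 68 58 70
f 68 70 69
f 69 70 71
f 69 71 61
f 70 58 72
f 70 72 71
f 71 72 73
f 71 73 61
f 72 58 74
f 72 74 73
f 73 74 75
f 73 75 61
f 74 58 76
f 74 76 75
f 75 76 77
f 75 77 61
f 76 58 59
f 76 59 77
f 77 59 60
f 77 60 61
f 79 78 81
f 79 81 80
f 81 78 82
f 81 82 80
f 82 78 83
f 82 83 80
f 83 78 84
f 83 84 80
f 84 78 85
f 84 85 80
f 85 78 86
f 85 86 80
f 86 78 87
f 86 87 80
f 87 78 88
f 87 88 80
f 88 78 89
f 88 89 80
f 89 78 90
f 89 90 80
f 90 78 91
f 90 91 80
f 91 78 92
f 91 92 80
f 92 78 79
f 92 79 80
f 94 93 96
f 94 96 95
f 96 93 97
f 96 97 95
f 97 93 98
f 97 98 95
f 98 93 99
f 98 99 95
f 99 93 100
f 99 100 95
f 100 93 101
f 100 101 95
f 101 93 102
f 101 102 95
f 102 93 103
f 102 103 95
f 103 93 104
f 103 104 95
f 104 93 94
f 104 94 95



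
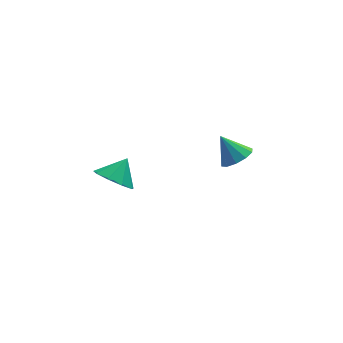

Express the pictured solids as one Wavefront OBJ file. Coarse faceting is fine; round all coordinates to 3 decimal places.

v -3.957 1.905 2.835
v -3.338 1.214 2.772
v -3.283 2.435 3.645
v -3.196 1.672 2.354
v -3.411 2.239 2.161
v -3.881 2.65 2.283
v -4.387 2.712 2.664
v -4.692 2.396 3.125
v -4.653 1.851 3.45
v -4.289 1.331 3.487
v -3.769 1.079 3.219
v 1.443 3.117 2.181
v 1.997 3.665 2.194
v 0.857 3.683 3.219
v 1.641 3.82 1.909
v 1.209 3.707 1.727
v 0.866 3.368 1.719
v 0.744 2.933 1.887
v 0.888 2.568 2.167
v 1.244 2.413 2.453
v 1.676 2.527 2.634
v 2.019 2.866 2.642
v 2.142 3.301 2.474
f 2 1 4
f 2 4 3
f 4 1 5
f 4 5 3
f 5 1 6
f 5 6 3
f 6 1 7
f 6 7 3
f 7 1 8
f 7 8 3
f 8 1 9
f 8 9 3
f 9 1 10
f 9 10 3
f 10 1 11
f 10 11 3
f 11 1 2
f 11 2 3
f 13 12 15
f 13 15 14
f 15 12 16
f 15 16 14
f 16 12 17
f 16 17 14
f 17 12 18
f 17 18 14
f 18 12 19
f 18 19 14
f 19 12 20
f 19 20 14
f 20 12 21
f 20 21 14
f 21 12 22
f 21 22 14
f 22 12 23
f 22 23 14
f 23 12 13
f 23 13 14



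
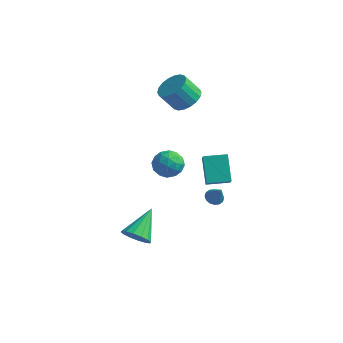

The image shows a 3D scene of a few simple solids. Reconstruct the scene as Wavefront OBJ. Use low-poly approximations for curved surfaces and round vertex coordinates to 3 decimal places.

v 2.567 1.06 0.403
v 2.938 0.519 1.048
v 3.541 1.793 0.458
v 3.912 1.252 1.103
v 3.288 0.188 -0.743
v 3.659 -0.353 -0.098
v 4.262 0.921 -0.688
v 4.633 0.38 -0.043
v 1.833 -4.005 -2.393
v 2.101 -3.572 -3.023
v 1.787 -2.455 -1.347
v 1.683 -3.563 -3.055
v 1.305 -3.672 -2.909
v 1.069 -3.87 -2.626
v 1.037 -4.105 -2.279
v 1.219 -4.312 -1.964
v 1.565 -4.438 -1.763
v 1.983 -4.447 -1.731
v 2.36 -4.338 -1.876
v 2.597 -4.139 -2.16
v 2.629 -3.905 -2.506
v 2.447 -3.697 -2.822
v 2.643 2.22 -3.439
v 3.037 2.53 -3.578
v 3.177 1.98 -2.461
v 2.866 2.69 -3.445
v 2.635 2.724 -3.311
v 2.406 2.623 -3.211
v 2.241 2.414 -3.173
v 2.184 2.153 -3.205
v 2.25 1.91 -3.301
v 2.421 1.75 -3.433
v 2.652 1.716 -3.567
v 2.88 1.817 -3.667
v 3.045 2.026 -3.706
v 3.103 2.287 -3.673
v 0.537 3.004 2.861
v 1.159 3.373 3.38
v 0.524 2.924 4.459
v -0.097 2.556 3.939
v 0.892 3.663 3.343
v 0.257 3.214 4.422
v 0.554 3.822 3.211
v -0.081 3.373 4.29
v 0.214 3.82 3.009
v -0.421 3.371 4.088
v -0.063 3.656 2.778
v -0.698 3.207 3.857
v -0.221 3.363 2.563
v -0.856 2.914 3.642
v -0.228 2.999 2.407
v -0.863 2.55 3.486
v -0.084 2.636 2.341
v -0.719 2.187 3.42
v 0.183 2.346 2.378
v -0.452 1.897 3.457
v 0.521 2.187 2.51
v -0.114 1.738 3.589
v 0.861 2.189 2.712
v 0.226 1.74 3.791
v 1.138 2.353 2.943
v 0.503 1.904 4.022
v 1.296 2.646 3.158
v 0.661 2.197 4.237
v 1.303 3.01 3.314
v 0.668 2.561 4.393
v 1.297 0.725 0.541
v 1.82 0.631 -0.151
v 0.36 -0.151 -0.049
v 0.883 -0.245 -0.741
v 1.116 -0.579 0.031
v 1.695 -0.038 0.395
v 0.485 0.518 -0.595
v 1.064 1.059 -0.231
v 1.318 0.503 -0.853
v 1.708 -0.175 -0.467
v 0.472 0.655 0.267
v 0.862 -0.023 0.653
v 1.641 0.755 0.247
v 0.539 -0.275 -0.447
v 0.676 -0.472 0.007
v 0.984 -0.527 -0.4
v 1.568 0.362 0.568
v 1.875 0.307 0.161
v 1.461 -0.405 0.268
v 0.305 0.173 -0.361
v 0.612 0.118 -0.768
v 1.196 1.007 0.2
v 1.504 0.952 -0.207
v 0.719 0.885 -0.468
v 1.653 0.625 -0.573
v 1.102 0.11 -0.92
v 0.868 0.558 -0.834
v 1.209 0.876 -0.62
v 1.883 0.226 -0.346
v 1.332 -0.289 -0.692
v 1.469 -0.485 -0.239
v 1.809 -0.167 -0.024
v 1.588 0.151 -0.758
v 0.848 0.769 0.492
v 0.297 0.254 0.146
v 0.371 0.647 -0.176
v 0.711 0.965 0.039
v 1.078 0.37 0.72
v 0.527 -0.145 0.373
v 0.971 -0.396 0.42
v 1.312 -0.078 0.634
v 0.592 0.329 0.558
f 2 4 1
f 5 2 1
f 1 4 3
f 3 5 1
f 2 8 4
f 6 2 5
f 6 8 2
f 4 8 3
f 7 5 3
f 3 8 7
f 7 6 5
f 8 6 7
f 10 9 12
f 10 12 11
f 12 9 13
f 12 13 11
f 13 9 14
f 13 14 11
f 14 9 15
f 14 15 11
f 15 9 16
f 15 16 11
f 16 9 17
f 16 17 11
f 17 9 18
f 17 18 11
f 18 9 19
f 18 19 11
f 19 9 20
f 19 20 11
f 20 9 21
f 20 21 11
f 21 9 22
f 21 22 11
f 22 9 10
f 22 10 11
f 24 23 26
f 24 26 25
f 26 23 27
f 26 27 25
f 27 23 28
f 27 28 25
f 28 23 29
f 28 29 25
f 29 23 30
f 29 30 25
f 30 23 31
f 30 31 25
f 31 23 32
f 31 32 25
f 32 23 33
f 32 33 25
f 33 23 34
f 33 34 25
f 34 23 35
f 34 35 25
f 35 23 36
f 35 36 25
f 36 23 24
f 36 24 25
f 38 37 41
f 38 41 39
f 39 41 42
f 39 42 40
f 41 37 43
f 41 43 42
f 42 43 44
f 42 44 40
f 43 37 45
f 43 45 44
f 44 45 46
f 44 46 40
f 45 37 47
f 45 47 46
f 46 47 48
f 46 48 40
f 47 37 49
f 47 49 48
f 48 49 50
f 48 50 40
f 49 37 51
f 49 51 50
f 50 51 52
f 50 52 40
f 51 37 53
f 51 53 52
f 52 53 54
f 52 54 40
f 53 37 55
f 53 55 54
f 54 55 56
f 54 56 40
f 55 37 57
f 55 57 56
f 56 57 58
f 56 58 40
f 57 37 59
f 57 59 58
f 58 59 60
f 58 60 40
f 59 37 61
f 59 61 60
f 60 61 62
f 60 62 40
f 61 37 63
f 61 63 62
f 62 63 64
f 62 64 40
f 63 37 65
f 63 65 64
f 64 65 66
f 64 66 40
f 65 37 38
f 65 38 66
f 66 38 39
f 66 39 40
f 67 104 83
f 104 78 107
f 83 107 72
f 104 107 83
f 67 83 79
f 83 72 84
f 79 84 68
f 83 84 79
f 67 79 88
f 79 68 89
f 88 89 74
f 79 89 88
f 67 88 100
f 88 74 103
f 100 103 77
f 88 103 100
f 67 100 104
f 100 77 108
f 104 108 78
f 100 108 104
f 68 84 95
f 84 72 98
f 95 98 76
f 84 98 95
f 72 107 85
f 107 78 106
f 85 106 71
f 107 106 85
f 78 108 105
f 108 77 101
f 105 101 69
f 108 101 105
f 77 103 102
f 103 74 90
f 102 90 73
f 103 90 102
f 74 89 94
f 89 68 91
f 94 91 75
f 89 91 94
f 70 96 82
f 96 76 97
f 82 97 71
f 96 97 82
f 70 82 80
f 82 71 81
f 80 81 69
f 82 81 80
f 70 80 87
f 80 69 86
f 87 86 73
f 80 86 87
f 70 87 92
f 87 73 93
f 92 93 75
f 87 93 92
f 70 92 96
f 92 75 99
f 96 99 76
f 92 99 96
f 71 97 85
f 97 76 98
f 85 98 72
f 97 98 85
f 69 81 105
f 81 71 106
f 105 106 78
f 81 106 105
f 73 86 102
f 86 69 101
f 102 101 77
f 86 101 102
f 75 93 94
f 93 73 90
f 94 90 74
f 93 90 94
f 76 99 95
f 99 75 91
f 95 91 68
f 99 91 95



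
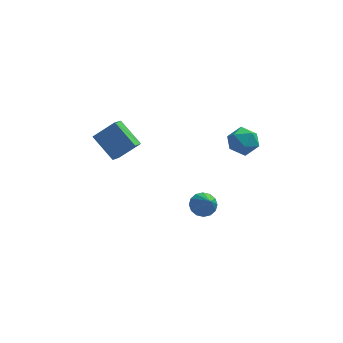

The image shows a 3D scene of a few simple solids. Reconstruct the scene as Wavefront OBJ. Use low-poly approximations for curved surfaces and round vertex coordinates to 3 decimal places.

v 1.723 -3.04 -0.686
v 2.46 -2.937 -0.781
v 2.057 -4.18 0.666
v 2.353 -2.665 -0.525
v 2.077 -2.494 -0.312
v 1.706 -2.469 -0.2
v 1.34 -2.597 -0.217
v 1.076 -2.843 -0.361
v 0.986 -3.143 -0.591
v 1.094 -3.414 -0.847
v 1.37 -3.586 -1.059
v 1.74 -3.611 -1.172
v 2.106 -3.483 -1.154
v 2.37 -3.236 -1.011
v 3.023 0.507 1.851
v 3.788 0.979 1.494
v 3.912 -0.759 2.086
v 4.677 -0.287 1.729
v 4.301 -0.024 2.58
v 3.752 0.758 2.435
v 3.948 -0.538 1.145
v 3.399 0.244 1
v 4.36 0.333 1.058
v 4.578 0.65 1.945
v 3.122 -0.43 1.635
v 3.34 -0.113 2.522
v -4.036 -0.338 2.556
v -2.876 -0.046 3.477
v -3.751 0.601 1.9
v -2.591 0.892 2.821
v -2.969 -1.372 1.539
v -1.809 -1.081 2.46
v -2.684 -0.434 0.883
v -1.524 -0.142 1.804
f 2 1 4
f 2 4 3
f 4 1 5
f 4 5 3
f 5 1 6
f 5 6 3
f 6 1 7
f 6 7 3
f 7 1 8
f 7 8 3
f 8 1 9
f 8 9 3
f 9 1 10
f 9 10 3
f 10 1 11
f 10 11 3
f 11 1 12
f 11 12 3
f 12 1 13
f 12 13 3
f 13 1 14
f 13 14 3
f 14 1 2
f 14 2 3
f 15 26 20
f 15 20 16
f 15 16 22
f 15 22 25
f 15 25 26
f 16 20 24
f 20 26 19
f 26 25 17
f 25 22 21
f 22 16 23
f 18 24 19
f 18 19 17
f 18 17 21
f 18 21 23
f 18 23 24
f 19 24 20
f 17 19 26
f 21 17 25
f 23 21 22
f 24 23 16
f 28 30 27
f 31 28 27
f 27 30 29
f 29 31 27
f 28 34 30
f 32 28 31
f 32 34 28
f 30 34 29
f 33 31 29
f 29 34 33
f 33 32 31
f 34 32 33



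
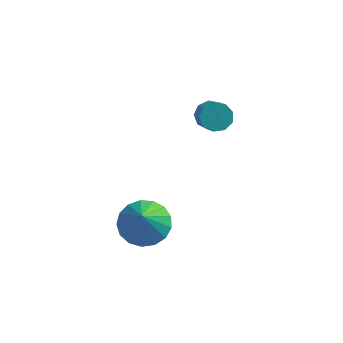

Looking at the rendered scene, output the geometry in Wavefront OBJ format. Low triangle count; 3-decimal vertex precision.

v -0.132 -3.008 -1.927
v 0.428 -3.636 -2.368
v 0.012 -3.732 -0.713
v 0.718 -3.321 -2.214
v 0.813 -2.935 -1.994
v 0.692 -2.565 -1.759
v 0.382 -2.296 -1.562
v -0.046 -2.191 -1.449
v -0.493 -2.273 -1.445
v -0.857 -2.523 -1.551
v -1.056 -2.884 -1.743
v -1.042 -3.274 -1.978
v -0.82 -3.602 -2.2
v -0.441 -3.795 -2.36
v 0.01 -3.807 -2.42
v 1.485 -0.398 2.164
v 1.83 -0.603 1.731
v 2.22 -1.327 2.383
v 1.875 -1.122 2.816
v 2.023 -0.314 1.936
v 2.413 -1.038 2.589
v 1.964 -0.064 2.248
v 2.354 -0.788 2.9
v 1.681 0.029 2.52
v 2.072 -0.695 3.173
v 1.307 -0.077 2.626
v 1.697 -0.801 3.278
v 1.016 -0.334 2.515
v 1.406 -1.058 3.168
v 0.944 -0.62 2.24
v 1.334 -1.345 2.893
v 1.125 -0.803 1.929
v 1.516 -1.527 2.582
v 1.475 -0.796 1.728
v 1.865 -1.52 2.381
f 2 1 4
f 2 4 3
f 4 1 5
f 4 5 3
f 5 1 6
f 5 6 3
f 6 1 7
f 6 7 3
f 7 1 8
f 7 8 3
f 8 1 9
f 8 9 3
f 9 1 10
f 9 10 3
f 10 1 11
f 10 11 3
f 11 1 12
f 11 12 3
f 12 1 13
f 12 13 3
f 13 1 14
f 13 14 3
f 14 1 15
f 14 15 3
f 15 1 2
f 15 2 3
f 17 16 20
f 17 20 18
f 18 20 21
f 18 21 19
f 20 16 22
f 20 22 21
f 21 22 23
f 21 23 19
f 22 16 24
f 22 24 23
f 23 24 25
f 23 25 19
f 24 16 26
f 24 26 25
f 25 26 27
f 25 27 19
f 26 16 28
f 26 28 27
f 27 28 29
f 27 29 19
f 28 16 30
f 28 30 29
f 29 30 31
f 29 31 19
f 30 16 32
f 30 32 31
f 31 32 33
f 31 33 19
f 32 16 34
f 32 34 33
f 33 34 35
f 33 35 19
f 34 16 17
f 34 17 35
f 35 17 18
f 35 18 19



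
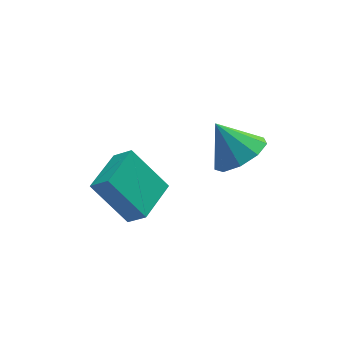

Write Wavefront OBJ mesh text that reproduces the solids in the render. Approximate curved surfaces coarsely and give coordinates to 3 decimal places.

v 3.139 1.162 1.42
v 3.952 0.917 2.02
v 2.501 1.938 2.6
v 4.075 1.531 1.682
v 3.76 1.972 1.222
v 3.154 2.035 0.854
v 2.541 1.689 0.751
v 2.208 1.096 0.961
v 2.31 0.534 1.385
v 2.8 0.266 1.826
v 3.448 0.417 2.076
v -0.523 2.102 -2.269
v -0.022 1.605 -1.603
v -1.553 3.042 -0.794
v -1.052 2.545 -0.128
v 0.692 3.375 -2.232
v 1.193 2.878 -1.566
v -0.338 4.315 -0.757
v 0.163 3.818 -0.091
f 2 1 4
f 2 4 3
f 4 1 5
f 4 5 3
f 5 1 6
f 5 6 3
f 6 1 7
f 6 7 3
f 7 1 8
f 7 8 3
f 8 1 9
f 8 9 3
f 9 1 10
f 9 10 3
f 10 1 11
f 10 11 3
f 11 1 2
f 11 2 3
f 13 15 12
f 16 13 12
f 12 15 14
f 14 16 12
f 13 19 15
f 17 13 16
f 17 19 13
f 15 19 14
f 18 16 14
f 14 19 18
f 18 17 16
f 19 17 18



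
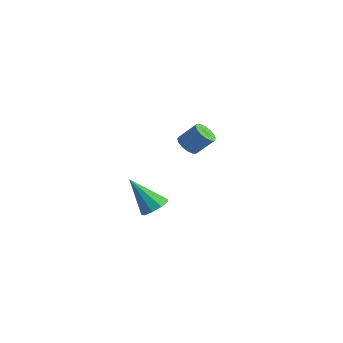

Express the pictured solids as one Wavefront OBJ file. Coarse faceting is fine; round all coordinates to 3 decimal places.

v -3.358 3.603 1.096
v -2.825 3.739 0.631
v -2.109 4.373 1.64
v -2.642 4.237 2.104
v -3.052 4.034 0.607
v -2.335 4.668 1.615
v -3.361 4.213 0.714
v -2.644 4.847 1.722
v -3.669 4.229 0.923
v -2.952 4.863 1.931
v -3.894 4.077 1.178
v -3.177 4.711 2.186
v -3.975 3.798 1.411
v -3.259 4.432 2.42
v -3.891 3.467 1.56
v -3.175 4.101 2.569
v -3.665 3.172 1.585
v -2.948 3.806 2.593
v -3.356 2.993 1.478
v -2.639 3.627 2.486
v -3.048 2.977 1.269
v -2.331 3.611 2.277
v -2.823 3.129 1.014
v -2.106 3.763 2.022
v -2.741 3.408 0.78
v -2.025 4.042 1.789
v 1.561 -2.795 0.732
v 2.085 -2.441 1.223
v 0.399 -3.425 2.428
v 1.691 -2.088 1.084
v 1.236 -2.066 0.78
v 0.933 -2.385 0.454
v 0.925 -2.896 0.258
v 1.214 -3.36 0.284
v 1.665 -3.559 0.52
v 2.068 -3.402 0.855
v 2.234 -2.96 1.132
f 2 1 5
f 2 5 3
f 3 5 6
f 3 6 4
f 5 1 7
f 5 7 6
f 6 7 8
f 6 8 4
f 7 1 9
f 7 9 8
f 8 9 10
f 8 10 4
f 9 1 11
f 9 11 10
f 10 11 12
f 10 12 4
f 11 1 13
f 11 13 12
f 12 13 14
f 12 14 4
f 13 1 15
f 13 15 14
f 14 15 16
f 14 16 4
f 15 1 17
f 15 17 16
f 16 17 18
f 16 18 4
f 17 1 19
f 17 19 18
f 18 19 20
f 18 20 4
f 19 1 21
f 19 21 20
f 20 21 22
f 20 22 4
f 21 1 23
f 21 23 22
f 22 23 24
f 22 24 4
f 23 1 25
f 23 25 24
f 24 25 26
f 24 26 4
f 25 1 2
f 25 2 26
f 26 2 3
f 26 3 4
f 28 27 30
f 28 30 29
f 30 27 31
f 30 31 29
f 31 27 32
f 31 32 29
f 32 27 33
f 32 33 29
f 33 27 34
f 33 34 29
f 34 27 35
f 34 35 29
f 35 27 36
f 35 36 29
f 36 27 37
f 36 37 29
f 37 27 28
f 37 28 29



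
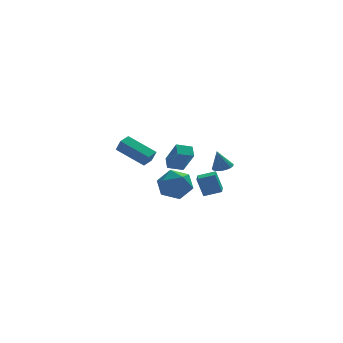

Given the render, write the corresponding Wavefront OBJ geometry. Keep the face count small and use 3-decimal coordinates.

v -3.26 3.084 -1.923
v -3.057 2.676 -1.124
v -4.69 4.25 -0.964
v -4.487 3.842 -0.165
v -2.693 3.658 -1.775
v -2.49 3.25 -0.976
v -4.123 4.824 -0.816
v -3.92 4.416 -0.017
v -1.951 2.801 -4.039
v -0.815 2.649 -3.767
v -2.445 1.591 -2.653
v -1.309 1.439 -2.381
v -1.833 2.472 -2.166
v -1.528 3.22 -3.023
v -1.732 1.02 -3.397
v -1.427 1.768 -4.254
v -0.68 1.549 -3.37
v -0.742 2.446 -2.61
v -2.518 1.794 -3.81
v -2.58 2.691 -3.05
v -1.387 -4.13 -1.68
v -1.713 -3.848 -0.507
v -1.063 -2.938 -1.876
v -1.389 -2.657 -0.702
v -0.411 -4.343 -1.358
v -0.737 -4.062 -0.184
v -0.087 -3.152 -1.553
v -0.413 -2.87 -0.38
v 0.104 -2.342 -0.265
v 0.529 -1.912 -0.13
v -0.244 -2.378 0.945
v 0.306 -1.761 -0.19
v 0.043 -1.725 -0.264
v -0.208 -1.811 -0.339
v -0.397 -2.003 -0.399
v -0.487 -2.261 -0.433
v -0.46 -2.536 -0.433
v -0.321 -2.772 -0.401
v -0.098 -2.923 -0.341
v 0.165 -2.959 -0.266
v 0.416 -2.872 -0.191
v 0.605 -2.681 -0.131
v 0.695 -2.422 -0.098
v 0.668 -2.148 -0.097
v -2.907 -4.599 1.777
v -2.839 -3.87 2.19
v -3.324 -3.83 0.486
v -3.256 -3.101 0.898
v -2.004 -4.539 1.522
v -1.936 -3.81 1.934
v -2.421 -3.77 0.23
v -2.353 -3.041 0.643
f 2 4 1
f 5 2 1
f 1 4 3
f 3 5 1
f 2 8 4
f 6 2 5
f 6 8 2
f 4 8 3
f 7 5 3
f 3 8 7
f 7 6 5
f 8 6 7
f 9 20 14
f 9 14 10
f 9 10 16
f 9 16 19
f 9 19 20
f 10 14 18
f 14 20 13
f 20 19 11
f 19 16 15
f 16 10 17
f 12 18 13
f 12 13 11
f 12 11 15
f 12 15 17
f 12 17 18
f 13 18 14
f 11 13 20
f 15 11 19
f 17 15 16
f 18 17 10
f 22 24 21
f 25 22 21
f 21 24 23
f 23 25 21
f 22 28 24
f 26 22 25
f 26 28 22
f 24 28 23
f 27 25 23
f 23 28 27
f 27 26 25
f 28 26 27
f 30 29 32
f 30 32 31
f 32 29 33
f 32 33 31
f 33 29 34
f 33 34 31
f 34 29 35
f 34 35 31
f 35 29 36
f 35 36 31
f 36 29 37
f 36 37 31
f 37 29 38
f 37 38 31
f 38 29 39
f 38 39 31
f 39 29 40
f 39 40 31
f 40 29 41
f 40 41 31
f 41 29 42
f 41 42 31
f 42 29 43
f 42 43 31
f 43 29 44
f 43 44 31
f 44 29 30
f 44 30 31
f 46 48 45
f 49 46 45
f 45 48 47
f 47 49 45
f 46 52 48
f 50 46 49
f 50 52 46
f 48 52 47
f 51 49 47
f 47 52 51
f 51 50 49
f 52 50 51



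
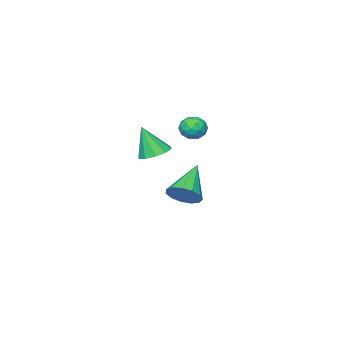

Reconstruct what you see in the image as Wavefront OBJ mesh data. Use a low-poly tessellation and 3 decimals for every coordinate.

v -1.411 -0.601 -3.185
v -0.812 -0.765 -2.534
v -2.989 -1.319 -1.915
v -0.972 -0.289 -2.464
v -1.271 0.088 -2.623
v -1.615 0.246 -2.96
v -1.894 0.136 -3.369
v -2.019 -0.208 -3.72
v -1.952 -0.677 -3.901
v -1.712 -1.122 -3.854
v -1.377 -1.401 -3.596
v -1.052 -1.426 -3.207
v -0.842 -1.189 -2.811
v -0.438 1.814 2.322
v 0.08 1.918 2.755
v 0.24 1.262 1.645
v 0.758 1.366 2.078
v 0.246 0.948 2.252
v -0.173 1.289 2.67
v 0.493 1.891 1.73
v 0.074 2.232 2.148
v 0.655 1.966 2.389
v 0.503 1.383 2.712
v -0.183 1.797 1.688
v -0.335 1.214 2.011
v -0.238 1.915 2.598
v 0.558 1.265 1.802
v 0.258 1.02 1.904
v 0.562 1.081 2.159
v -0.387 1.545 2.548
v -0.083 1.606 2.803
v 0.015 1.036 2.507
v 0.403 1.574 1.597
v 0.707 1.635 1.852
v -0.242 2.099 2.241
v 0.062 2.16 2.496
v 0.305 2.144 1.893
v 0.404 2.004 2.638
v 0.803 1.679 2.24
v 0.647 1.988 2.035
v 0.4 2.188 2.281
v 0.315 1.661 2.827
v 0.713 1.337 2.429
v 0.412 1.091 2.531
v 0.166 1.291 2.777
v 0.653 1.689 2.612
v -0.393 1.843 1.971
v 0.005 1.519 1.573
v 0.154 1.889 1.623
v -0.092 2.089 1.869
v -0.483 1.501 2.16
v -0.084 1.176 1.762
v -0.08 0.992 2.119
v -0.327 1.192 2.365
v -0.333 1.491 1.788
v 3.622 2.817 2.06
v 4.133 3.382 2.171
v 3.898 2.283 3.5
v 3.707 3.54 2.312
v 3.248 3.421 2.356
v 2.932 3.072 2.287
v 2.88 2.626 2.132
v 3.111 2.252 1.949
v 3.537 2.094 1.809
v 3.996 2.212 1.764
v 4.312 2.561 1.833
v 4.364 3.008 1.989
f 2 1 4
f 2 4 3
f 4 1 5
f 4 5 3
f 5 1 6
f 5 6 3
f 6 1 7
f 6 7 3
f 7 1 8
f 7 8 3
f 8 1 9
f 8 9 3
f 9 1 10
f 9 10 3
f 10 1 11
f 10 11 3
f 11 1 12
f 11 12 3
f 12 1 13
f 12 13 3
f 13 1 2
f 13 2 3
f 14 51 30
f 51 25 54
f 30 54 19
f 51 54 30
f 14 30 26
f 30 19 31
f 26 31 15
f 30 31 26
f 14 26 35
f 26 15 36
f 35 36 21
f 26 36 35
f 14 35 47
f 35 21 50
f 47 50 24
f 35 50 47
f 14 47 51
f 47 24 55
f 51 55 25
f 47 55 51
f 15 31 42
f 31 19 45
f 42 45 23
f 31 45 42
f 19 54 32
f 54 25 53
f 32 53 18
f 54 53 32
f 25 55 52
f 55 24 48
f 52 48 16
f 55 48 52
f 24 50 49
f 50 21 37
f 49 37 20
f 50 37 49
f 21 36 41
f 36 15 38
f 41 38 22
f 36 38 41
f 17 43 29
f 43 23 44
f 29 44 18
f 43 44 29
f 17 29 27
f 29 18 28
f 27 28 16
f 29 28 27
f 17 27 34
f 27 16 33
f 34 33 20
f 27 33 34
f 17 34 39
f 34 20 40
f 39 40 22
f 34 40 39
f 17 39 43
f 39 22 46
f 43 46 23
f 39 46 43
f 18 44 32
f 44 23 45
f 32 45 19
f 44 45 32
f 16 28 52
f 28 18 53
f 52 53 25
f 28 53 52
f 20 33 49
f 33 16 48
f 49 48 24
f 33 48 49
f 22 40 41
f 40 20 37
f 41 37 21
f 40 37 41
f 23 46 42
f 46 22 38
f 42 38 15
f 46 38 42
f 57 56 59
f 57 59 58
f 59 56 60
f 59 60 58
f 60 56 61
f 60 61 58
f 61 56 62
f 61 62 58
f 62 56 63
f 62 63 58
f 63 56 64
f 63 64 58
f 64 56 65
f 64 65 58
f 65 56 66
f 65 66 58
f 66 56 67
f 66 67 58
f 67 56 57
f 67 57 58



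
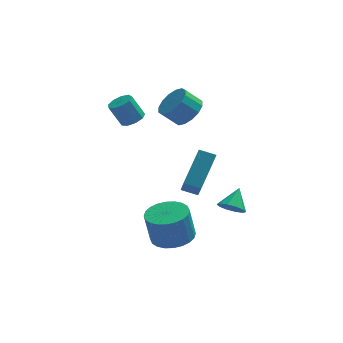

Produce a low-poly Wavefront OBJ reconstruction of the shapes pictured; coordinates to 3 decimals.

v -3.192 3.79 1.305
v -2.764 3.419 1.581
v -3.339 3.58 2.69
v -3.768 3.95 2.415
v -2.632 3.83 1.59
v -3.207 3.99 2.7
v -2.762 4.221 1.466
v -3.338 4.381 2.576
v -3.094 4.411 1.267
v -3.669 4.571 2.376
v -3.471 4.31 1.085
v -4.047 4.47 2.195
v -3.718 3.966 1.007
v -4.294 4.126 2.116
v -3.719 3.539 1.068
v -4.295 3.7 2.177
v -3.474 3.23 1.24
v -4.049 3.39 2.35
v -3.096 3.183 1.443
v -3.672 3.343 2.552
v -0.555 0.029 -1.411
v -0.568 -1.471 0.13
v -1.305 0.269 -1.183
v -1.318 -1.23 0.358
v 0.238 1.31 -0.158
v 0.225 -0.189 1.383
v -0.512 1.551 0.07
v -0.525 0.051 1.611
v -0.658 3.439 1.859
v -0.151 3.996 2.351
v -0.915 4.018 3.114
v -1.422 3.461 2.621
v -0.411 4.275 2.083
v -1.175 4.296 2.846
v -0.737 4.33 1.755
v -1.501 4.351 2.518
v -1.042 4.146 1.455
v -1.806 4.167 2.218
v -1.244 3.773 1.262
v -2.008 3.794 2.025
v -1.289 3.31 1.23
v -2.053 3.332 1.993
v -1.165 2.882 1.366
v -1.929 2.904 2.129
v -0.905 2.604 1.634
v -1.669 2.625 2.397
v -0.579 2.549 1.962
v -1.343 2.57 2.725
v -0.274 2.733 2.262
v -1.038 2.754 3.025
v -0.072 3.106 2.455
v -0.836 3.127 3.218
v -0.027 3.568 2.487
v -0.791 3.59 3.25
v 0.859 -0.712 -1.84
v 1.345 -1.15 -1.655
v 1.301 0.092 -1.1
v 1.488 -0.928 -1.982
v 1.391 -0.624 -2.255
v 1.09 -0.353 -2.369
v 0.701 -0.22 -2.282
v 0.373 -0.275 -2.026
v 0.23 -0.497 -1.699
v 0.327 -0.801 -1.426
v 0.627 -1.072 -1.312
v 1.016 -1.205 -1.399
v -1.679 -0.005 -4.143
v -0.999 -0.781 -4.009
v -1.281 -0.75 -2.404
v -1.961 0.025 -2.537
v -0.758 -0.456 -3.973
v -1.039 -0.426 -2.367
v -0.657 -0.064 -3.962
v -0.938 -0.034 -2.357
v -0.711 0.338 -3.979
v -0.993 0.368 -2.374
v -0.913 0.688 -4.021
v -1.195 0.718 -2.416
v -1.232 0.932 -4.082
v -1.513 0.962 -2.476
v -1.618 1.033 -4.151
v -1.9 1.063 -2.546
v -2.014 0.977 -4.22
v -2.296 1.007 -2.615
v -2.359 0.77 -4.276
v -2.641 0.801 -2.671
v -2.601 0.446 -4.313
v -2.882 0.476 -2.707
v -2.702 0.054 -4.323
v -2.983 0.084 -2.718
v -2.647 -0.348 -4.306
v -2.929 -0.318 -2.701
v -2.445 -0.698 -4.264
v -2.727 -0.668 -2.659
v -2.127 -0.942 -4.204
v -2.408 -0.912 -2.598
v -1.74 -1.043 -4.134
v -2.022 -1.013 -2.529
v -1.344 -0.987 -4.065
v -1.626 -0.957 -2.46
f 2 1 5
f 2 5 3
f 3 5 6
f 3 6 4
f 5 1 7
f 5 7 6
f 6 7 8
f 6 8 4
f 7 1 9
f 7 9 8
f 8 9 10
f 8 10 4
f 9 1 11
f 9 11 10
f 10 11 12
f 10 12 4
f 11 1 13
f 11 13 12
f 12 13 14
f 12 14 4
f 13 1 15
f 13 15 14
f 14 15 16
f 14 16 4
f 15 1 17
f 15 17 16
f 16 17 18
f 16 18 4
f 17 1 19
f 17 19 18
f 18 19 20
f 18 20 4
f 19 1 2
f 19 2 20
f 20 2 3
f 20 3 4
f 22 24 21
f 25 22 21
f 21 24 23
f 23 25 21
f 22 28 24
f 26 22 25
f 26 28 22
f 24 28 23
f 27 25 23
f 23 28 27
f 27 26 25
f 28 26 27
f 30 29 33
f 30 33 31
f 31 33 34
f 31 34 32
f 33 29 35
f 33 35 34
f 34 35 36
f 34 36 32
f 35 29 37
f 35 37 36
f 36 37 38
f 36 38 32
f 37 29 39
f 37 39 38
f 38 39 40
f 38 40 32
f 39 29 41
f 39 41 40
f 40 41 42
f 40 42 32
f 41 29 43
f 41 43 42
f 42 43 44
f 42 44 32
f 43 29 45
f 43 45 44
f 44 45 46
f 44 46 32
f 45 29 47
f 45 47 46
f 46 47 48
f 46 48 32
f 47 29 49
f 47 49 48
f 48 49 50
f 48 50 32
f 49 29 51
f 49 51 50
f 50 51 52
f 50 52 32
f 51 29 53
f 51 53 52
f 52 53 54
f 52 54 32
f 53 29 30
f 53 30 54
f 54 30 31
f 54 31 32
f 56 55 58
f 56 58 57
f 58 55 59
f 58 59 57
f 59 55 60
f 59 60 57
f 60 55 61
f 60 61 57
f 61 55 62
f 61 62 57
f 62 55 63
f 62 63 57
f 63 55 64
f 63 64 57
f 64 55 65
f 64 65 57
f 65 55 66
f 65 66 57
f 66 55 56
f 66 56 57
f 68 67 71
f 68 71 69
f 69 71 72
f 69 72 70
f 71 67 73
f 71 73 72
f 72 73 74
f 72 74 70
f 73 67 75
f 73 75 74
f 74 75 76
f 74 76 70
f 75 67 77
f 75 77 76
f 76 77 78
f 76 78 70
f 77 67 79
f 77 79 78
f 78 79 80
f 78 80 70
f 79 67 81
f 79 81 80
f 80 81 82
f 80 82 70
f 81 67 83
f 81 83 82
f 82 83 84
f 82 84 70
f 83 67 85
f 83 85 84
f 84 85 86
f 84 86 70
f 85 67 87
f 85 87 86
f 86 87 88
f 86 88 70
f 87 67 89
f 87 89 88
f 88 89 90
f 88 90 70
f 89 67 91
f 89 91 90
f 90 91 92
f 90 92 70
f 91 67 93
f 91 93 92
f 92 93 94
f 92 94 70
f 93 67 95
f 93 95 94
f 94 95 96
f 94 96 70
f 95 67 97
f 95 97 96
f 96 97 98
f 96 98 70
f 97 67 99
f 97 99 98
f 98 99 100
f 98 100 70
f 99 67 68
f 99 68 100
f 100 68 69
f 100 69 70



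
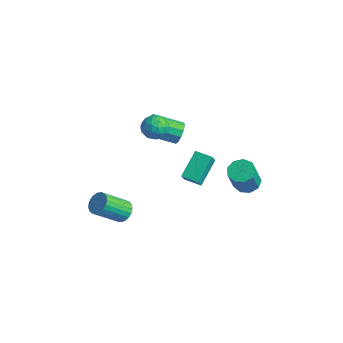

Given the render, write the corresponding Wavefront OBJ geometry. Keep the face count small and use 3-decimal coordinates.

v -2.922 -2.983 -3.703
v -2.627 -2.516 -3.098
v -3.102 -4.09 -1.651
v -3.398 -4.557 -2.257
v -2.955 -2.423 -3.105
v -3.43 -3.997 -1.658
v -3.277 -2.428 -3.215
v -3.753 -4.002 -1.769
v -3.539 -2.528 -3.411
v -4.014 -4.102 -1.964
v -3.693 -2.707 -3.656
v -4.168 -4.281 -2.21
v -3.714 -2.934 -3.91
v -4.19 -4.508 -2.464
v -3.599 -3.169 -4.128
v -4.074 -4.743 -2.682
v -3.366 -3.372 -4.273
v -3.841 -4.946 -2.826
v -3.057 -3.508 -4.319
v -3.532 -5.082 -2.872
v -2.724 -3.553 -4.258
v -3.199 -5.127 -2.812
v -2.426 -3.499 -4.102
v -2.901 -5.074 -2.656
v -2.213 -3.357 -3.877
v -2.689 -4.931 -2.43
v -2.123 -3.149 -3.621
v -2.599 -4.723 -2.175
v -2.172 -2.913 -3.38
v -2.647 -4.487 -1.934
v -2.35 -2.689 -3.195
v -2.825 -4.263 -1.749
v -2.521 1.222 1.959
v -2.045 1.123 2.607
v -3.342 -0.28 3.348
v -3.819 -0.182 2.701
v -2.375 1.484 2.711
v -3.672 0.081 3.453
v -2.762 1.745 2.529
v -4.059 0.341 3.271
v -3.056 1.806 2.129
v -4.354 0.402 2.87
v -3.147 1.644 1.664
v -4.444 0.24 2.406
v -2.998 1.32 1.312
v -4.295 -0.083 2.053
v -2.668 0.959 1.207
v -3.965 -0.444 1.949
v -2.281 0.699 1.389
v -3.578 -0.705 2.131
v -1.986 0.638 1.79
v -3.284 -0.766 2.531
v -1.896 0.8 2.254
v -3.193 -0.604 2.996
v 0.334 4.305 -2.651
v 1.093 3.908 -2.985
v 1.486 3.057 -1.083
v 0.726 3.455 -0.749
v 1.231 4.479 -2.759
v 1.623 3.628 -0.857
v 0.949 4.968 -2.481
v 1.341 4.118 -0.58
v 0.379 5.148 -2.284
v 0.771 4.297 -0.382
v -0.212 4.933 -2.258
v 0.18 4.082 -0.356
v -0.548 4.424 -2.416
v -0.155 3.574 -0.514
v -0.471 3.86 -2.684
v -0.078 3.01 -0.782
v -0.018 3.504 -2.937
v 0.375 2.654 -1.035
v 0.6 3.523 -3.056
v 0.993 2.673 -1.154
v -1.992 1.147 -2.251
v -2.573 2.749 -1.058
v -0.925 1.632 -2.383
v -1.505 3.234 -1.19
v -1.635 0.606 -1.35
v -2.215 2.208 -0.157
v -0.567 1.091 -1.482
v -1.148 2.693 -0.289
v -2.804 0.102 3.727
v -1.903 -0.134 3.815
v -3.157 -1.346 3.465
v -2.256 -1.582 3.553
v -2.74 -1.297 4.301
v -2.522 -0.402 4.463
v -2.538 -1.078 2.817
v -2.32 -0.183 2.979
v -1.738 -0.863 3.252
v -1.863 -0.999 4.17
v -3.197 -0.481 3.11
v -3.322 -0.617 4.028
v -2.322 0.112 3.794
v -2.738 -1.592 3.486
v -3.022 -1.424 3.926
v -2.493 -1.563 3.977
v -2.686 -0.046 4.175
v -2.156 -0.185 4.227
v -2.649 -0.869 4.513
v -2.904 -1.295 3.053
v -2.374 -1.434 3.105
v -2.567 0.083 3.303
v -2.038 -0.056 3.354
v -2.411 -0.611 2.767
v -1.696 -0.456 3.515
v -1.904 -1.307 3.361
v -2.07 -1.011 2.928
v -1.941 -0.485 3.024
v -1.769 -0.536 4.054
v -1.977 -1.387 3.9
v -2.262 -1.22 4.34
v -2.133 -0.693 4.435
v -1.673 -0.964 3.724
v -3.083 -0.093 3.38
v -3.291 -0.944 3.226
v -2.927 -0.787 2.845
v -2.798 -0.26 2.94
v -3.156 -0.173 3.919
v -3.364 -1.024 3.765
v -3.119 -0.995 4.256
v -2.99 -0.469 4.352
v -3.387 -0.516 3.556
f 2 1 5
f 2 5 3
f 3 5 6
f 3 6 4
f 5 1 7
f 5 7 6
f 6 7 8
f 6 8 4
f 7 1 9
f 7 9 8
f 8 9 10
f 8 10 4
f 9 1 11
f 9 11 10
f 10 11 12
f 10 12 4
f 11 1 13
f 11 13 12
f 12 13 14
f 12 14 4
f 13 1 15
f 13 15 14
f 14 15 16
f 14 16 4
f 15 1 17
f 15 17 16
f 16 17 18
f 16 18 4
f 17 1 19
f 17 19 18
f 18 19 20
f 18 20 4
f 19 1 21
f 19 21 20
f 20 21 22
f 20 22 4
f 21 1 23
f 21 23 22
f 22 23 24
f 22 24 4
f 23 1 25
f 23 25 24
f 24 25 26
f 24 26 4
f 25 1 27
f 25 27 26
f 26 27 28
f 26 28 4
f 27 1 29
f 27 29 28
f 28 29 30
f 28 30 4
f 29 1 31
f 29 31 30
f 30 31 32
f 30 32 4
f 31 1 2
f 31 2 32
f 32 2 3
f 32 3 4
f 34 33 37
f 34 37 35
f 35 37 38
f 35 38 36
f 37 33 39
f 37 39 38
f 38 39 40
f 38 40 36
f 39 33 41
f 39 41 40
f 40 41 42
f 40 42 36
f 41 33 43
f 41 43 42
f 42 43 44
f 42 44 36
f 43 33 45
f 43 45 44
f 44 45 46
f 44 46 36
f 45 33 47
f 45 47 46
f 46 47 48
f 46 48 36
f 47 33 49
f 47 49 48
f 48 49 50
f 48 50 36
f 49 33 51
f 49 51 50
f 50 51 52
f 50 52 36
f 51 33 53
f 51 53 52
f 52 53 54
f 52 54 36
f 53 33 34
f 53 34 54
f 54 34 35
f 54 35 36
f 56 55 59
f 56 59 57
f 57 59 60
f 57 60 58
f 59 55 61
f 59 61 60
f 60 61 62
f 60 62 58
f 61 55 63
f 61 63 62
f 62 63 64
f 62 64 58
f 63 55 65
f 63 65 64
f 64 65 66
f 64 66 58
f 65 55 67
f 65 67 66
f 66 67 68
f 66 68 58
f 67 55 69
f 67 69 68
f 68 69 70
f 68 70 58
f 69 55 71
f 69 71 70
f 70 71 72
f 70 72 58
f 71 55 73
f 71 73 72
f 72 73 74
f 72 74 58
f 73 55 56
f 73 56 74
f 74 56 57
f 74 57 58
f 76 78 75
f 79 76 75
f 75 78 77
f 77 79 75
f 76 82 78
f 80 76 79
f 80 82 76
f 78 82 77
f 81 79 77
f 77 82 81
f 81 80 79
f 82 80 81
f 83 120 99
f 120 94 123
f 99 123 88
f 120 123 99
f 83 99 95
f 99 88 100
f 95 100 84
f 99 100 95
f 83 95 104
f 95 84 105
f 104 105 90
f 95 105 104
f 83 104 116
f 104 90 119
f 116 119 93
f 104 119 116
f 83 116 120
f 116 93 124
f 120 124 94
f 116 124 120
f 84 100 111
f 100 88 114
f 111 114 92
f 100 114 111
f 88 123 101
f 123 94 122
f 101 122 87
f 123 122 101
f 94 124 121
f 124 93 117
f 121 117 85
f 124 117 121
f 93 119 118
f 119 90 106
f 118 106 89
f 119 106 118
f 90 105 110
f 105 84 107
f 110 107 91
f 105 107 110
f 86 112 98
f 112 92 113
f 98 113 87
f 112 113 98
f 86 98 96
f 98 87 97
f 96 97 85
f 98 97 96
f 86 96 103
f 96 85 102
f 103 102 89
f 96 102 103
f 86 103 108
f 103 89 109
f 108 109 91
f 103 109 108
f 86 108 112
f 108 91 115
f 112 115 92
f 108 115 112
f 87 113 101
f 113 92 114
f 101 114 88
f 113 114 101
f 85 97 121
f 97 87 122
f 121 122 94
f 97 122 121
f 89 102 118
f 102 85 117
f 118 117 93
f 102 117 118
f 91 109 110
f 109 89 106
f 110 106 90
f 109 106 110
f 92 115 111
f 115 91 107
f 111 107 84
f 115 107 111

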